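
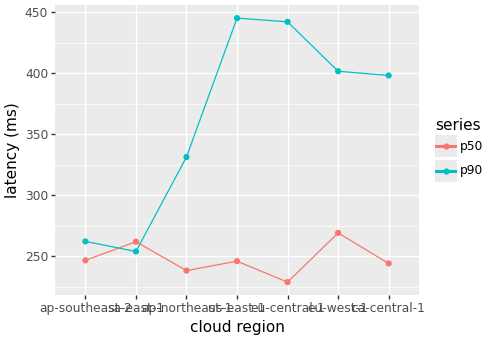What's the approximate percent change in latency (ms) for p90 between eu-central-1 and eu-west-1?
≈ -9.1%

eu-central-1 ≈ 440, eu-west-1 ≈ 400; (400 − 440) / 440 ≈ -9.1%.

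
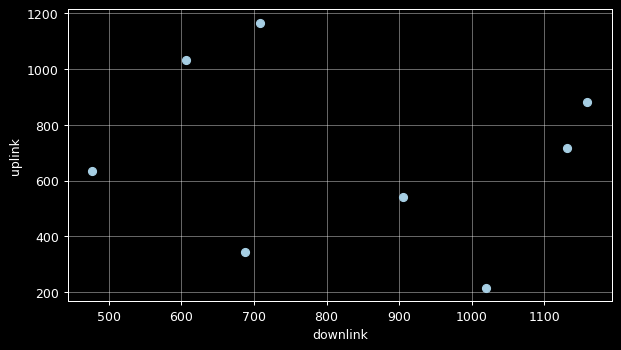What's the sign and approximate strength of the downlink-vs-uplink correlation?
no clear correlation

Points are roughly uncorrelated; weak (|r| ≈ 0.2).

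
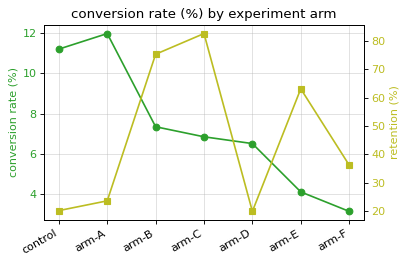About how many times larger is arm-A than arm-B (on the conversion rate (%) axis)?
≈ 1.71×

arm-A ≈ 12, arm-B ≈ 7; 12/7 ≈ 1.71.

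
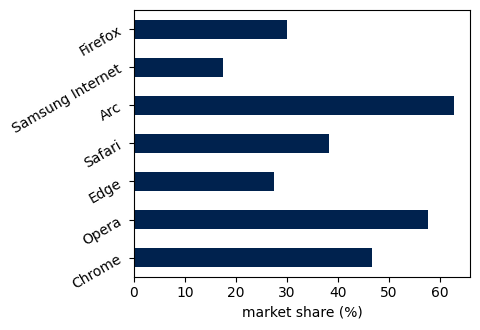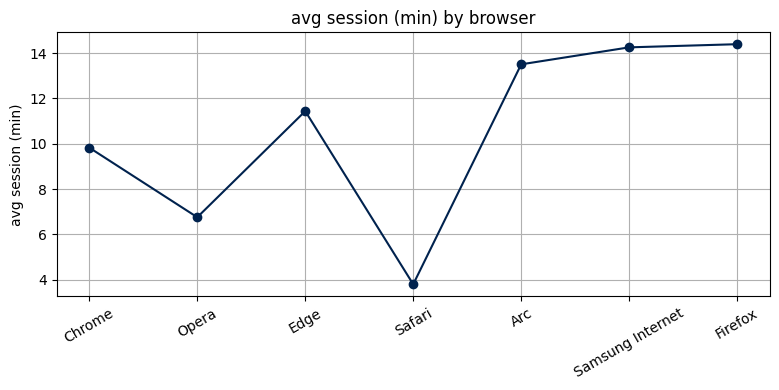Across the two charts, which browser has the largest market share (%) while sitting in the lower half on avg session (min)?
Chart 2 median avg session (min) ≈ 12; below-median browsers: Chrome, Opera, Safari. Among those, Opera has the highest market share (%) (≈ 60).

Opera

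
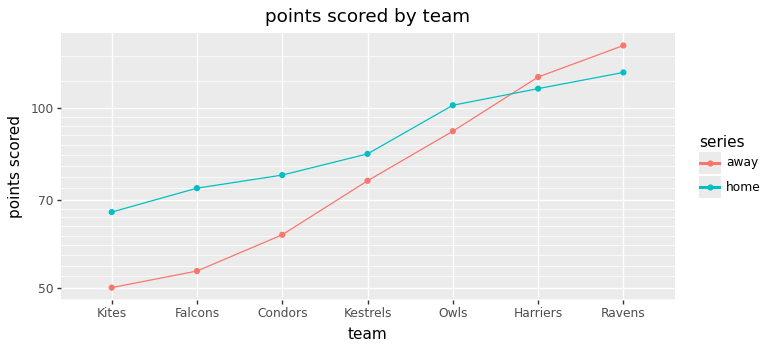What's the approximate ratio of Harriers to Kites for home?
≈ 1.57×

Harriers ≈ 110, Kites ≈ 70; 110/70 ≈ 1.57.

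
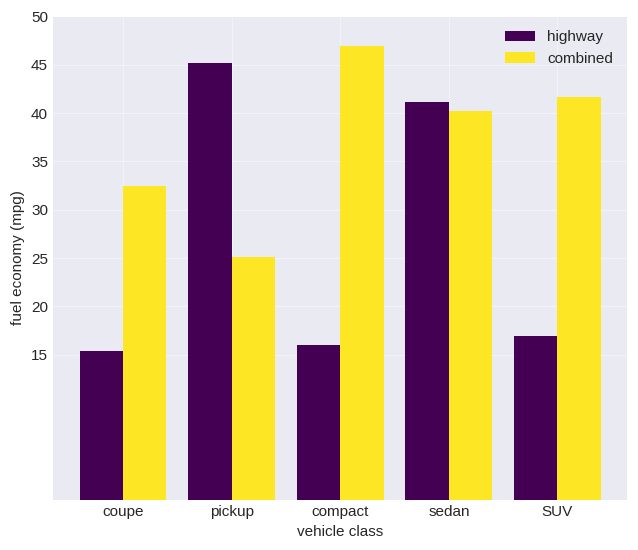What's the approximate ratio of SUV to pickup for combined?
≈ 1.6×

SUV ≈ 40, pickup ≈ 25; 40/25 ≈ 1.6.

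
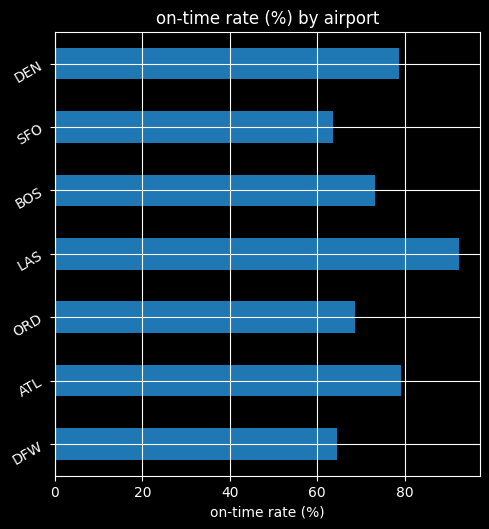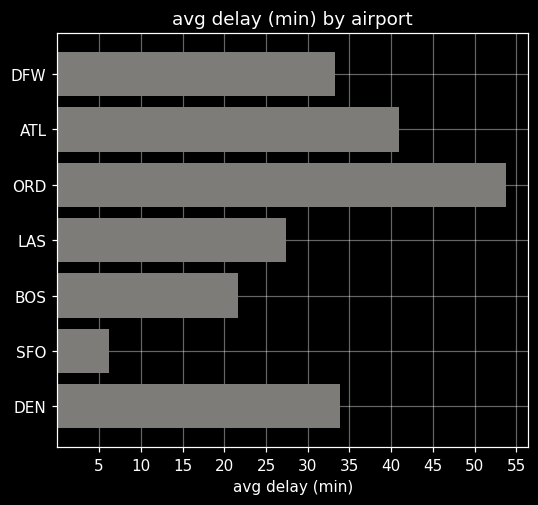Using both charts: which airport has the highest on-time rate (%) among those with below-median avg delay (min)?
Chart 2 median avg delay (min) ≈ 35; below-median airports: LAS, BOS, SFO. Among those, LAS has the highest on-time rate (%) (≈ 90).

LAS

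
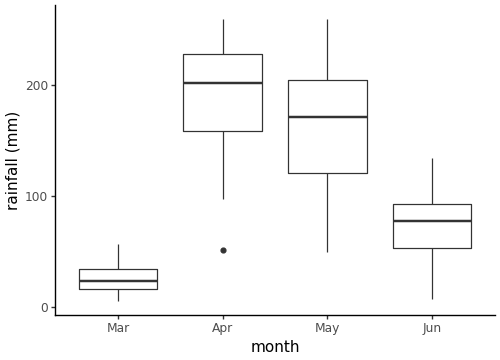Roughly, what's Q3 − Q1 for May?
≈ 80

Q3 ≈ 200, Q1 ≈ 120; IQR ≈ 80.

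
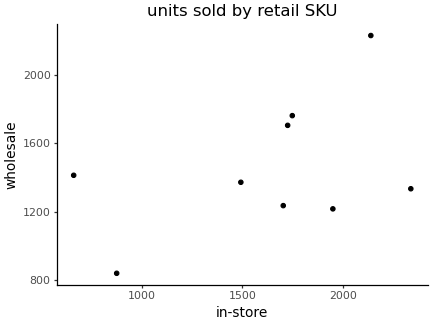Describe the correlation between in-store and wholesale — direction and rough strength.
positive, moderate

Points are positively correlated; moderate (|r| ≈ 0.5).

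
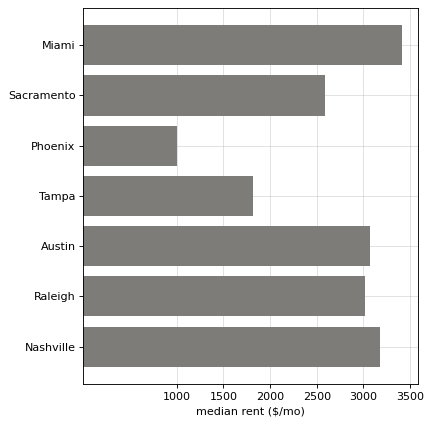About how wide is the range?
Max Miami ≈ 3500, min Phoenix ≈ 1000; range ≈ 2500.

≈ 2500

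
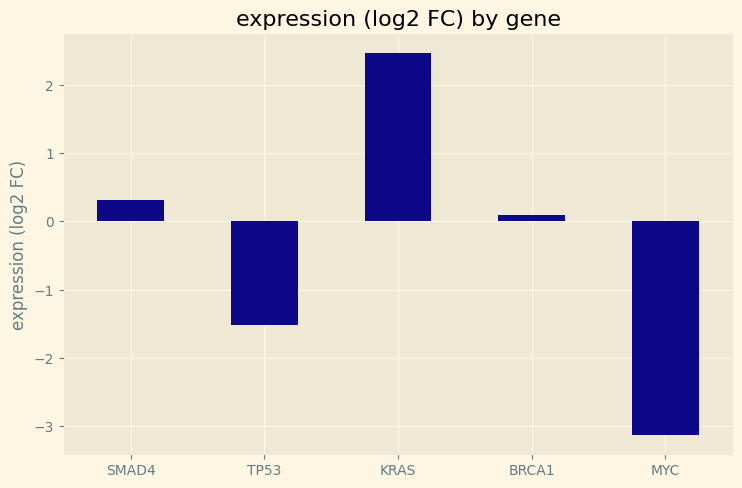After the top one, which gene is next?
SMAD4

Top 3: KRAS ≈ 2.5, SMAD4 ≈ 0.5, BRCA1 ≈ 0.0.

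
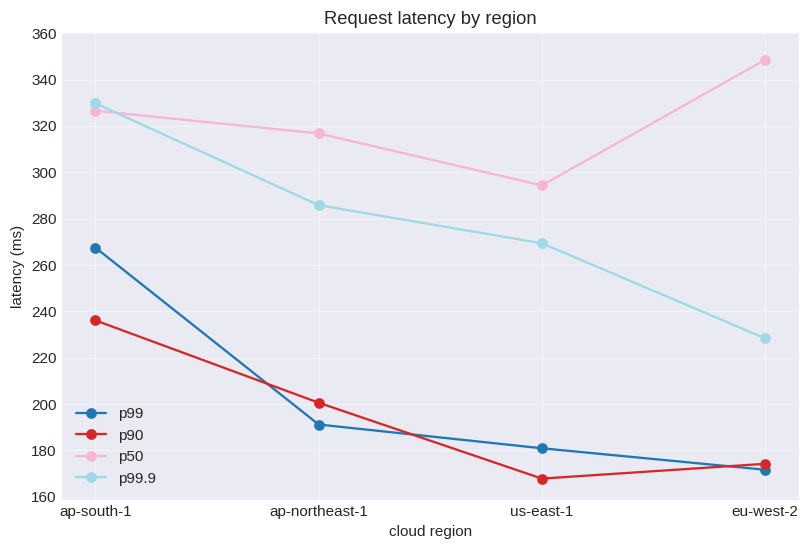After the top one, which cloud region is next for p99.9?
ap-northeast-1

Top 3 for p99.9: ap-south-1 ≈ 320, ap-northeast-1 ≈ 280, us-east-1 ≈ 260.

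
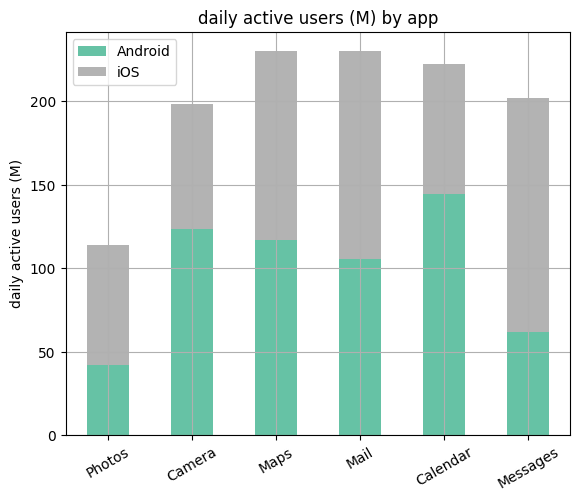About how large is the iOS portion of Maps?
≈ 100

iOS top ≈ 220, bottom ≈ 120; segment ≈ 100.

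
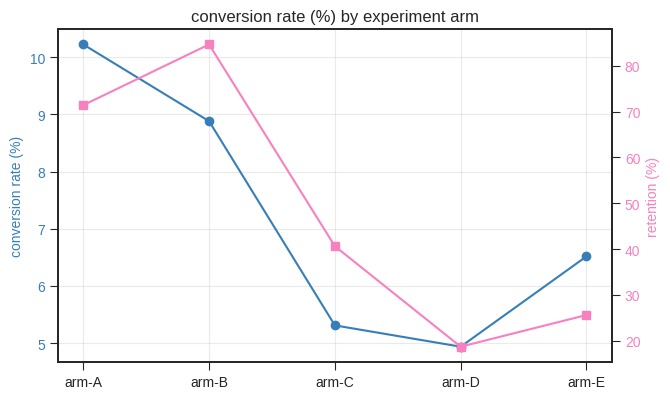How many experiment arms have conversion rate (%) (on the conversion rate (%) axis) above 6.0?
3

Above 6.0: arm-A, arm-B, arm-E.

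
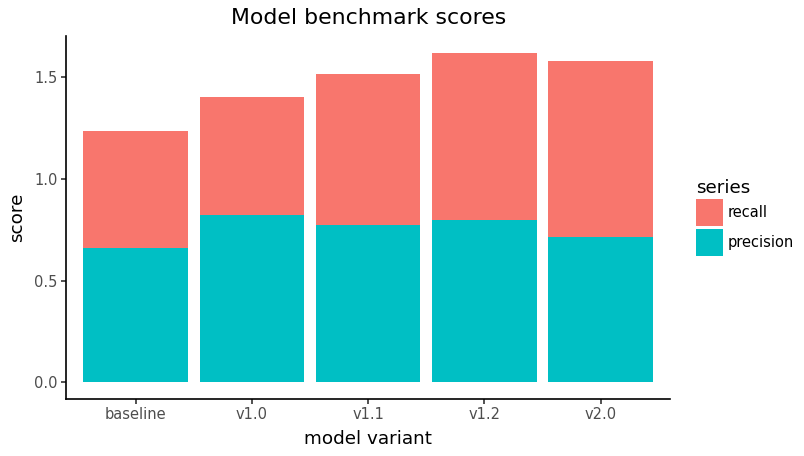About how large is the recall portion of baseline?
recall top ≈ 1.2, bottom ≈ 0.6; segment ≈ 0.6.

≈ 0.6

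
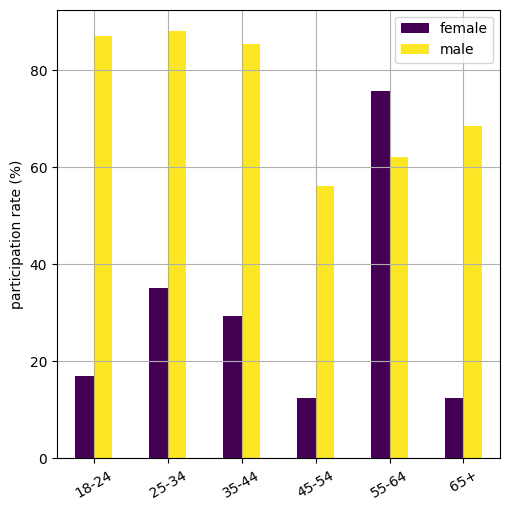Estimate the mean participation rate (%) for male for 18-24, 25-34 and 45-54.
≈ 80

(90 + 90 + 60) / 3 ≈ 80.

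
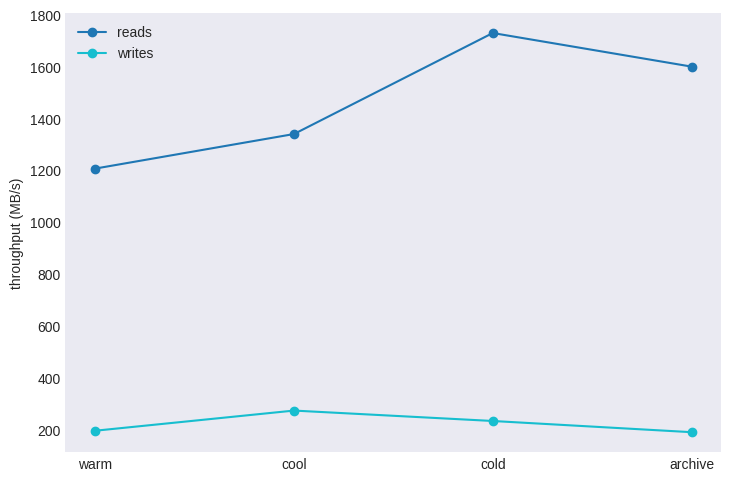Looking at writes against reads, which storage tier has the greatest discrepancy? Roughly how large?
cold: writes ≈ 200, reads ≈ 1800 → gap ≈ 1600. Next-largest (archive) is only ≈ 1400.

cold, ≈ 1600 MB/s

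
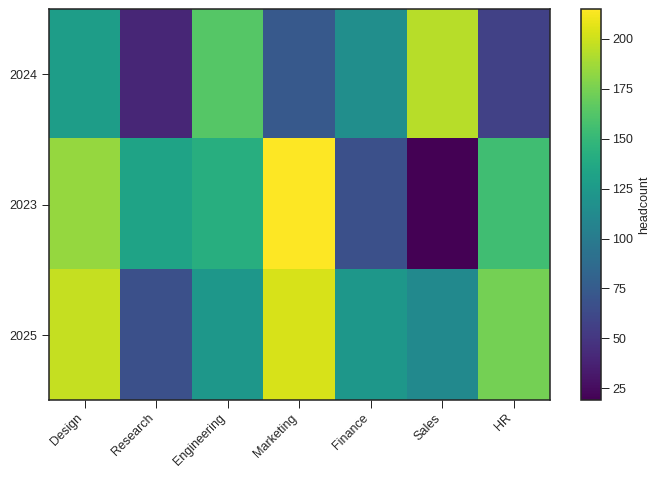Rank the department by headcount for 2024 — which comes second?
Top 3 for 2024: Sales ≈ 200, Engineering ≈ 160, Design ≈ 120.

Engineering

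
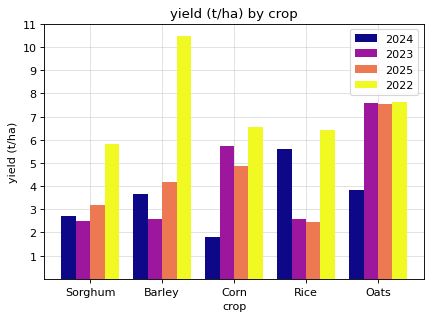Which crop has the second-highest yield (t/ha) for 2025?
Corn

Top 3 for 2025: Oats ≈ 8, Corn ≈ 5, Barley ≈ 4.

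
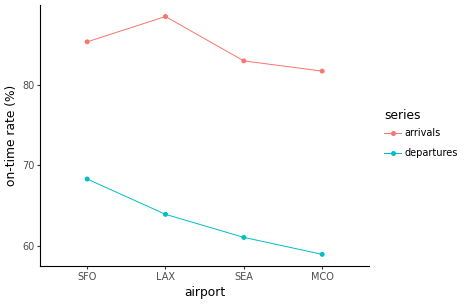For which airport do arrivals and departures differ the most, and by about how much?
LAX: arrivals ≈ 90, departures ≈ 65 → gap ≈ 25. Next-largest (MCO) is only ≈ 20.

LAX, ≈ 25 %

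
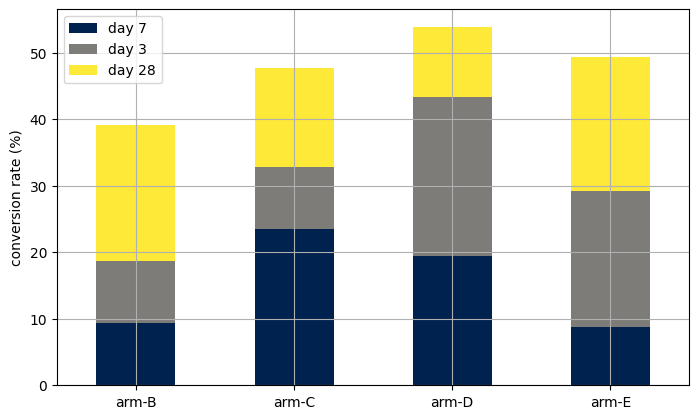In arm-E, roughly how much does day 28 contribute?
≈ 20

day 28 top ≈ 50, bottom ≈ 30; segment ≈ 20.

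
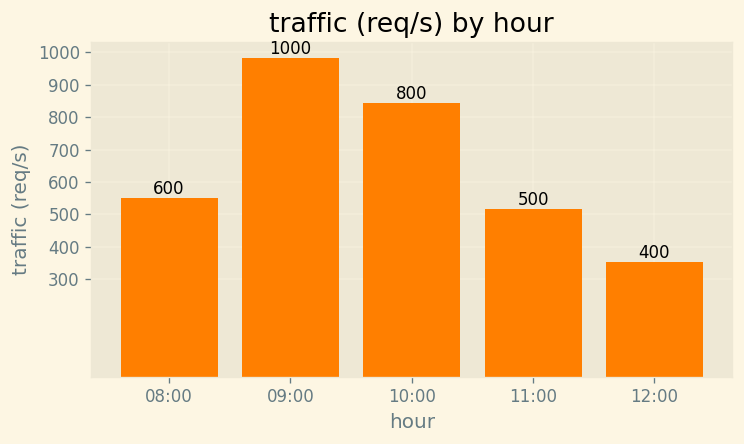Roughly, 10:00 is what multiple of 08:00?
10:00 ≈ 800, 08:00 ≈ 600; 800/600 ≈ 1.33.

≈ 1.33×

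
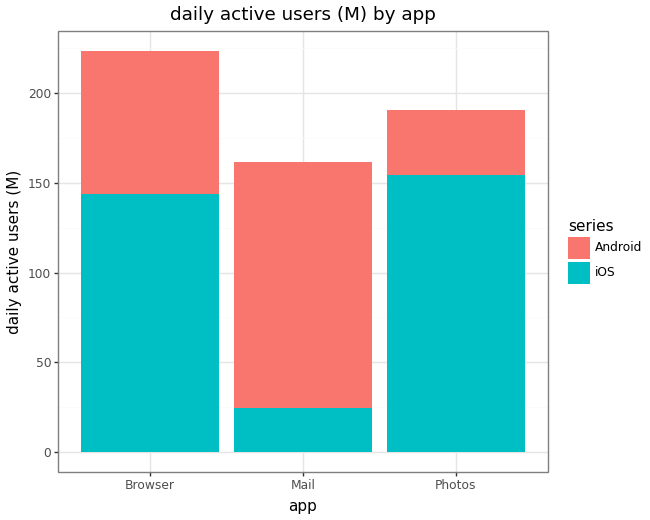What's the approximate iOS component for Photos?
≈ 160

iOS top ≈ 160, bottom ≈ 0; segment ≈ 160.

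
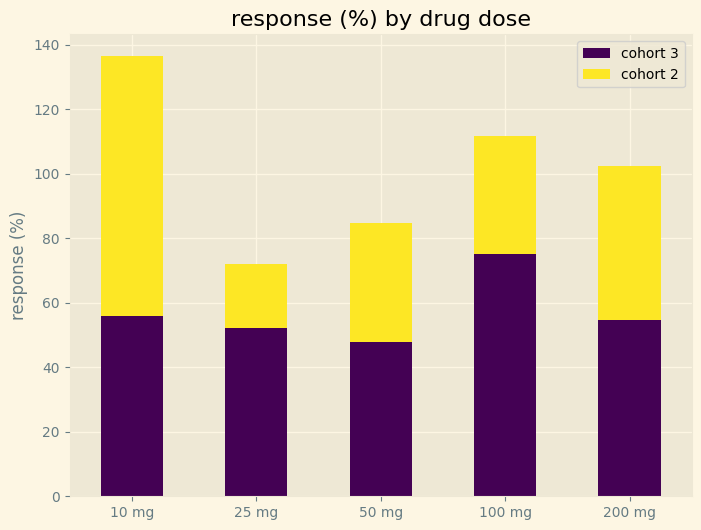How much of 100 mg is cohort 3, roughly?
cohort 3 top ≈ 80, bottom ≈ 0; segment ≈ 80.

≈ 80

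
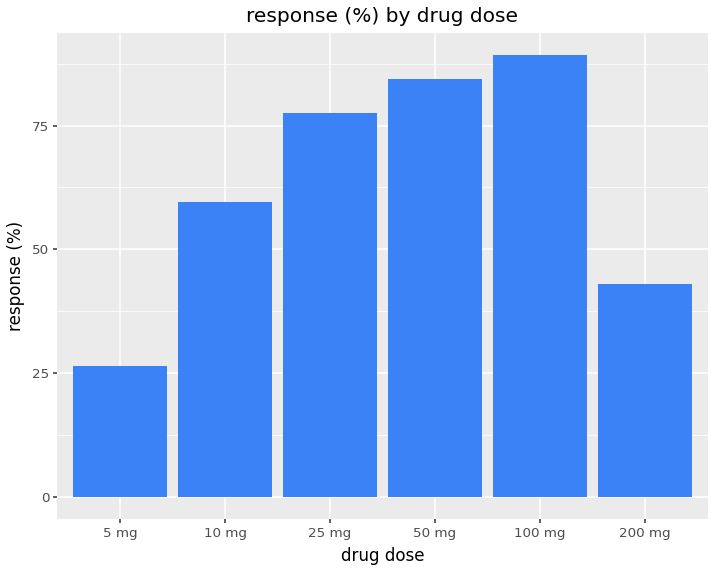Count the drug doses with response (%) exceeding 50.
4

Above 50: 10 mg, 25 mg, 50 mg, 100 mg.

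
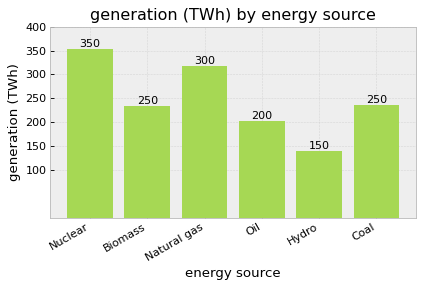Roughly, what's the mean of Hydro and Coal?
≈ 200

(150 + 250) / 2 ≈ 200.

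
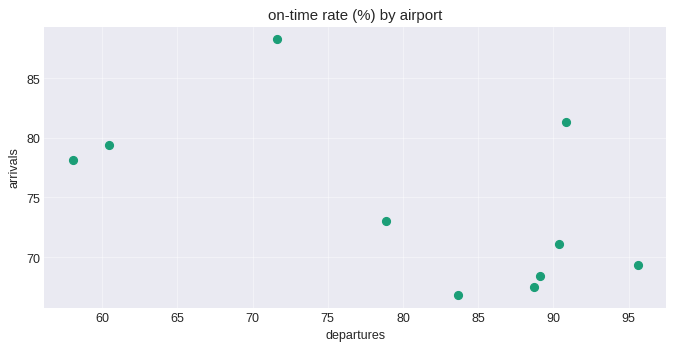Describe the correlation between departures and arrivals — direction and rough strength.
negative, moderate

Points are negatively correlated; moderate (|r| ≈ 0.6).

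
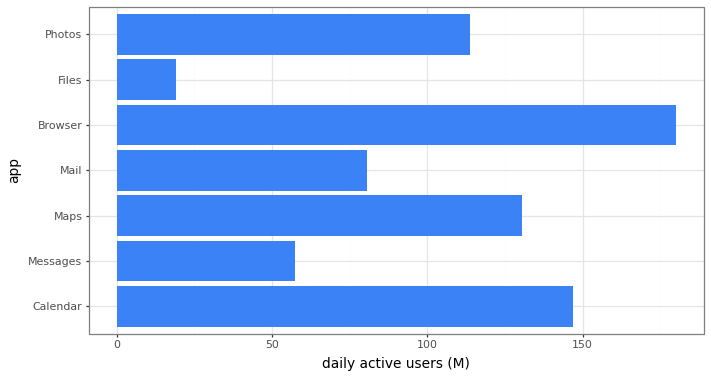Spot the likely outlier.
Files

Files ≈ 20; the rest sit between ≈ 60 and ≈ 180.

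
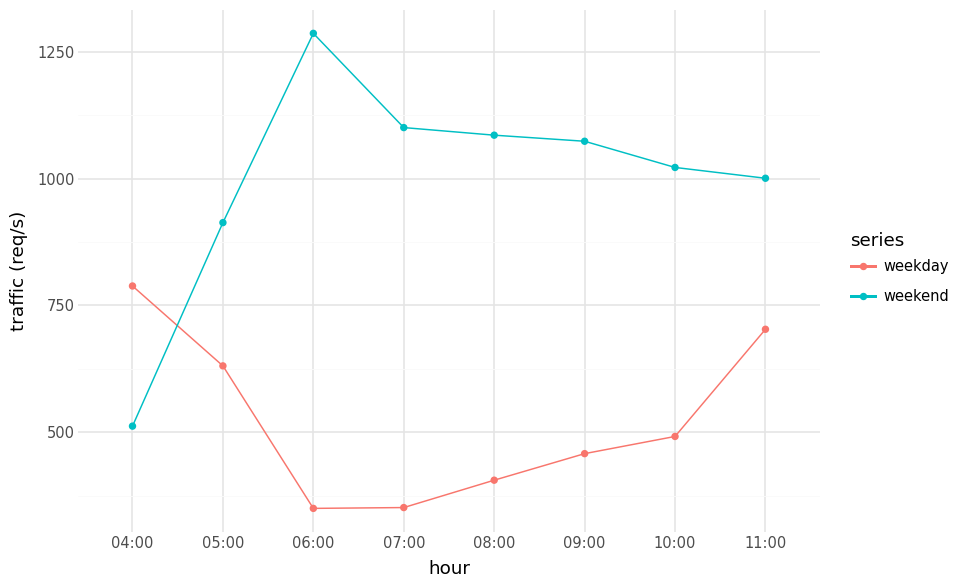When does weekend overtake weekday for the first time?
05:00

04:00: weekend ≈ 500 vs weekday ≈ 800 (not yet); 05:00: weekend ≈ 900 vs weekday ≈ 600 (first crossover).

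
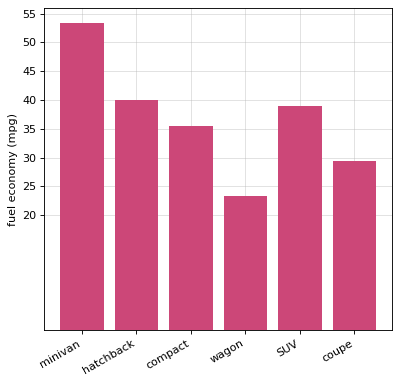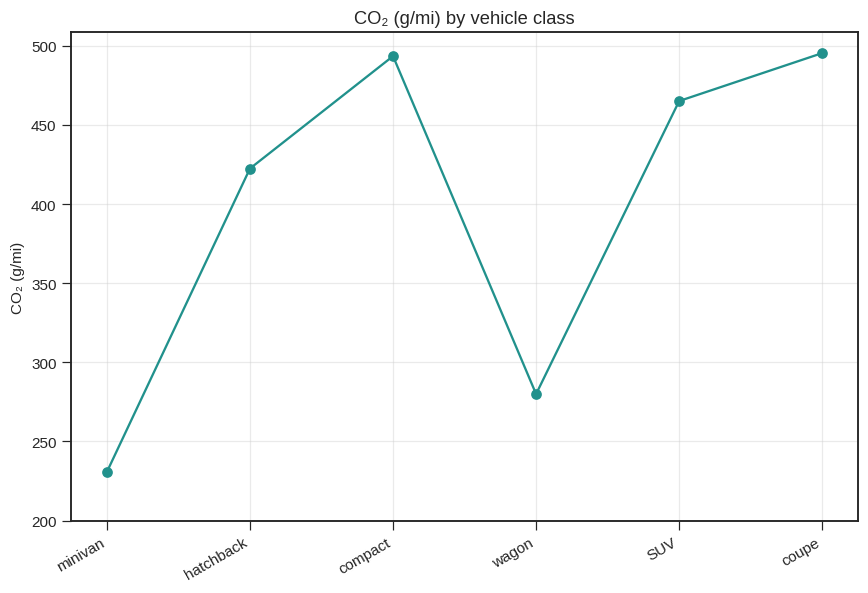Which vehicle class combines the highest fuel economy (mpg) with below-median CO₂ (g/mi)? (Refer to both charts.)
minivan

Chart 2 median CO₂ (g/mi) ≈ 450; below-median vehicle classes: minivan, hatchback, wagon. Among those, minivan has the highest fuel economy (mpg) (≈ 55).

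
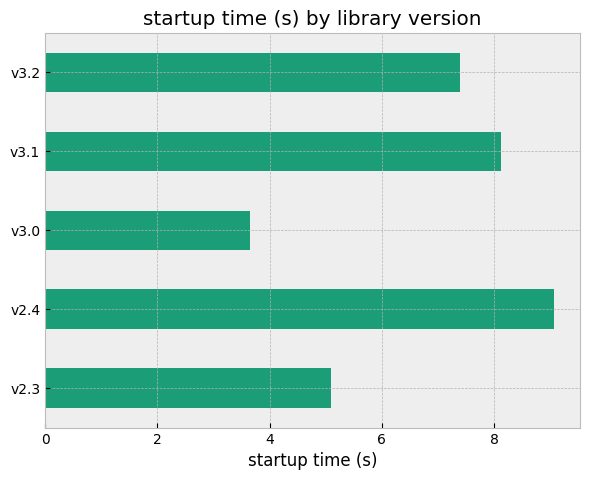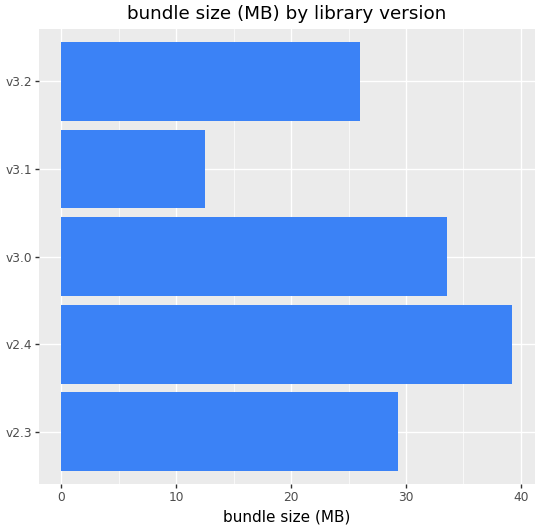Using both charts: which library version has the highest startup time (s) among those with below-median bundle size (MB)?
Chart 2 median bundle size (MB) ≈ 30; below-median library versions: v3.1, v3.2. Among those, v3.1 has the highest startup time (s) (≈ 8).

v3.1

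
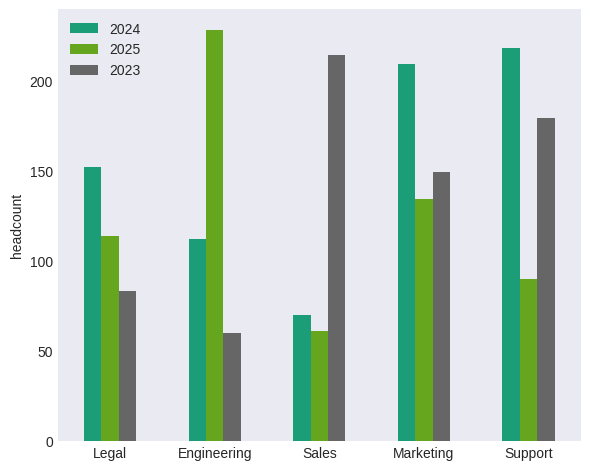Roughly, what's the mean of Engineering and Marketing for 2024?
≈ 160

(120 + 200) / 2 ≈ 160.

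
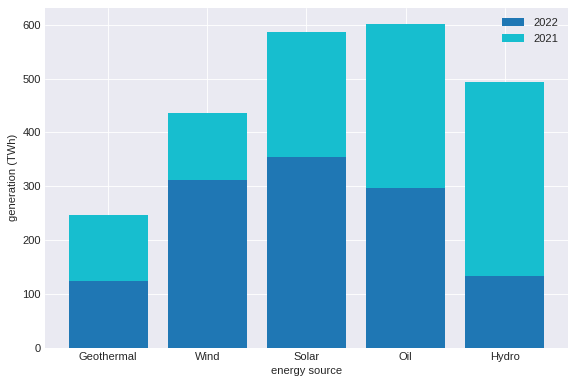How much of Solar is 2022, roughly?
≈ 400

2022 top ≈ 400, bottom ≈ 0; segment ≈ 400.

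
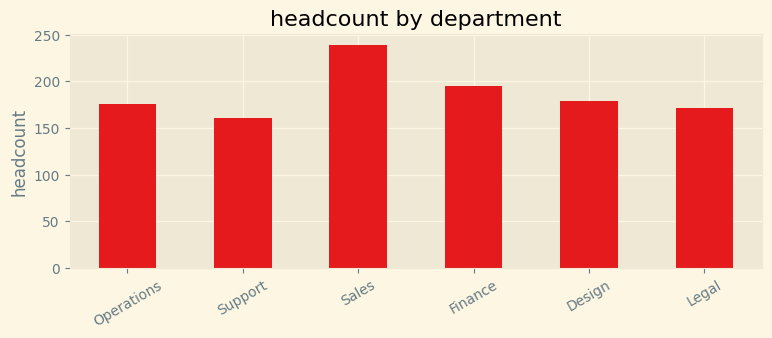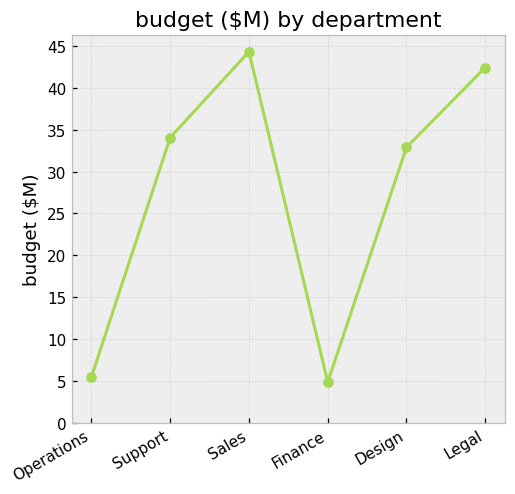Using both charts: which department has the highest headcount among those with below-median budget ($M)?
Chart 2 median budget ($M) ≈ 35; below-median departments: Operations, Finance, Design. Among those, Finance has the highest headcount (≈ 200).

Finance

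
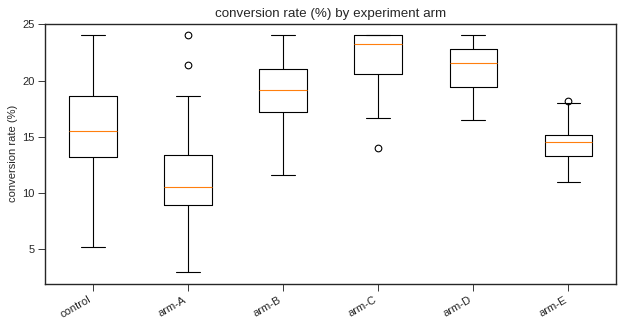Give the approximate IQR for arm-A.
Q3 ≈ 13, Q1 ≈ 9; IQR ≈ 4.

≈ 4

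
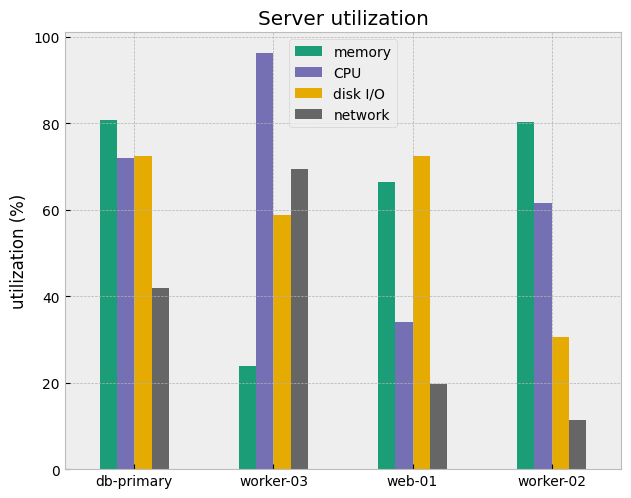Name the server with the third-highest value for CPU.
worker-02

Top 4 for CPU: worker-03 ≈ 100, db-primary ≈ 70, worker-02 ≈ 60, web-01 ≈ 30.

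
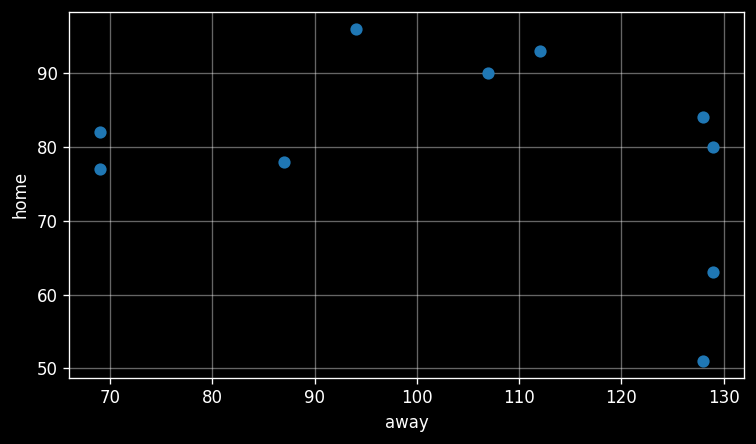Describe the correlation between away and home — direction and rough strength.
Points are negatively correlated; weak (|r| ≈ 0.3).

negative, weak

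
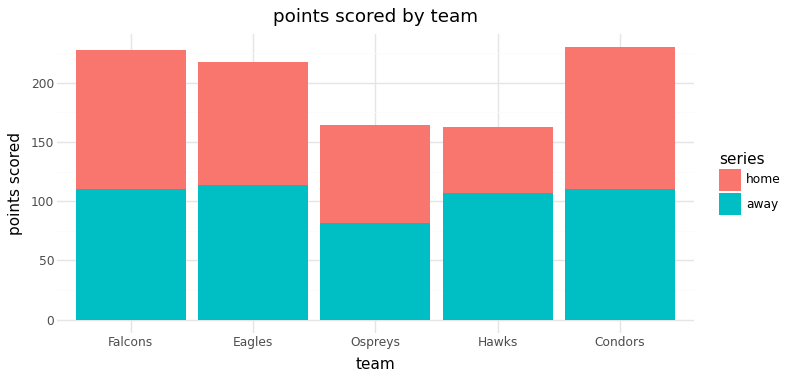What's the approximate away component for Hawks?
≈ 100

away top ≈ 100, bottom ≈ 0; segment ≈ 100.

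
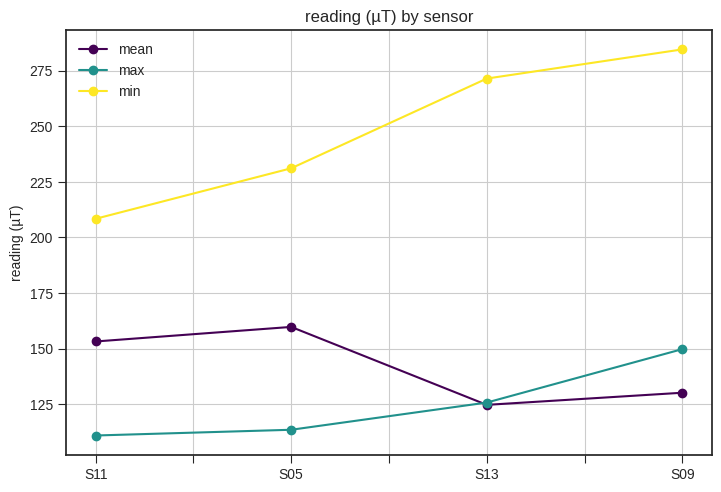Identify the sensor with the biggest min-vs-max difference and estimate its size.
S13, ≈ 160 µT

S13: min ≈ 280, max ≈ 120 → gap ≈ 160. Next-largest (S09) is only ≈ 140.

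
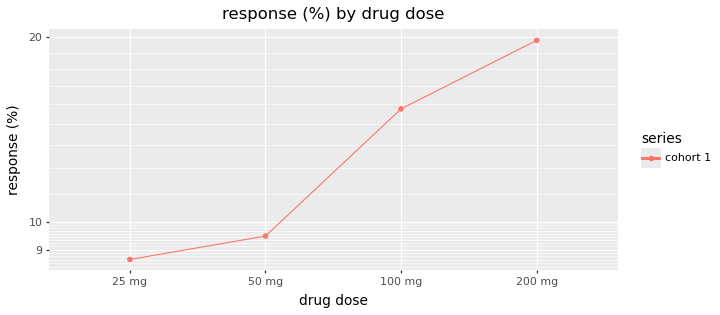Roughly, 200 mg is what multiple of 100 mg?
≈ 1.33×

200 mg ≈ 20, 100 mg ≈ 15; 20/15 ≈ 1.33.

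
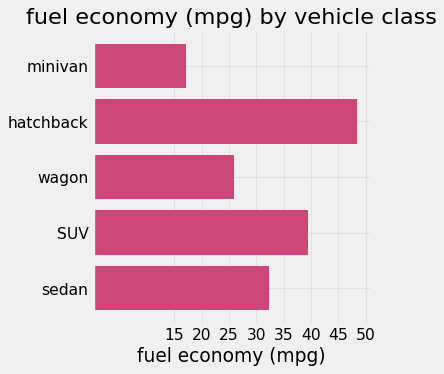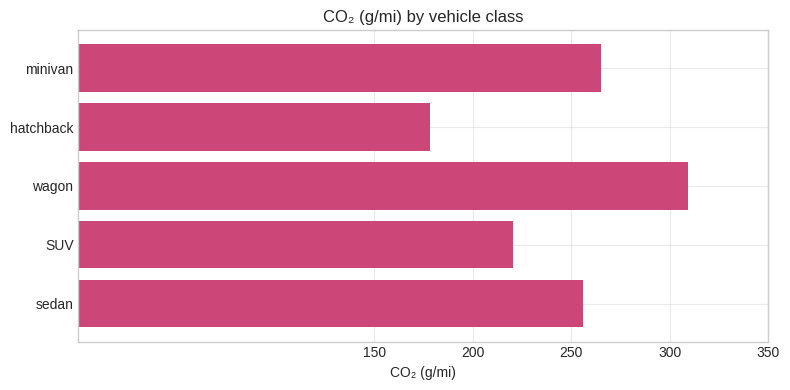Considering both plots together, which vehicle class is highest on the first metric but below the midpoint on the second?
hatchback

Chart 2 median CO₂ (g/mi) ≈ 250; below-median vehicle classes: hatchback, SUV. Among those, hatchback has the highest fuel economy (mpg) (≈ 50).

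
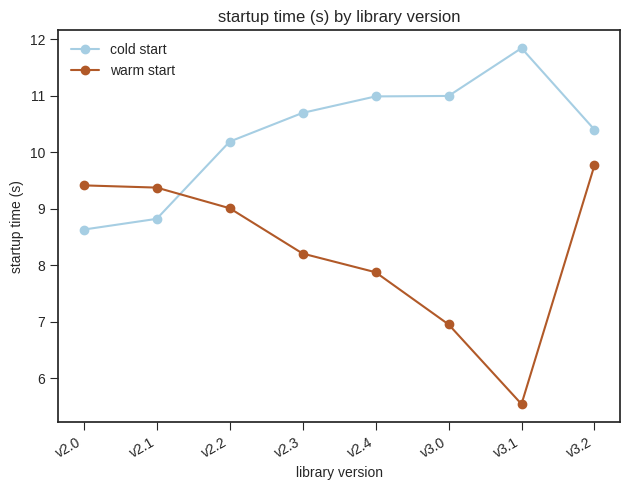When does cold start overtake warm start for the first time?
v2.2

v2.1: cold start ≈ 9 vs warm start ≈ 9 (not yet); v2.2: cold start ≈ 10 vs warm start ≈ 9 (first crossover).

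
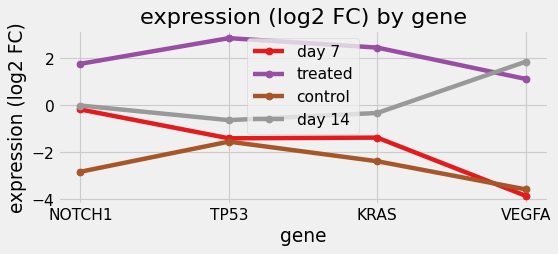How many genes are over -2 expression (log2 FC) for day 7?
3

Above -2: NOTCH1, TP53, KRAS.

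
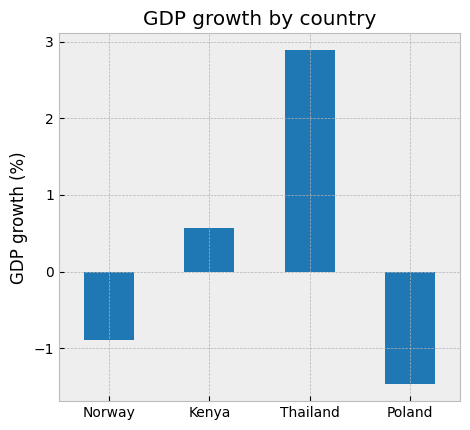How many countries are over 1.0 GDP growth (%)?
1

Above 1.0: Thailand.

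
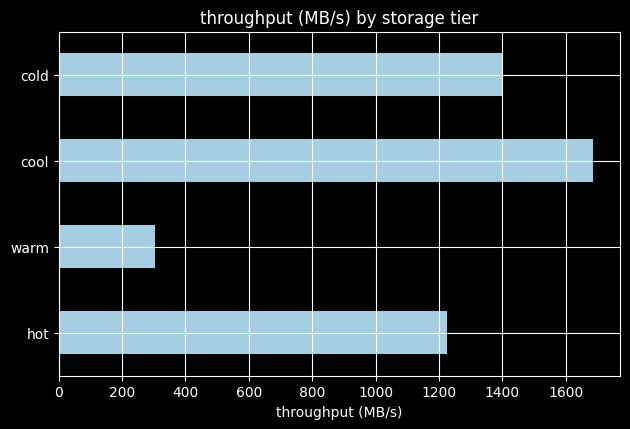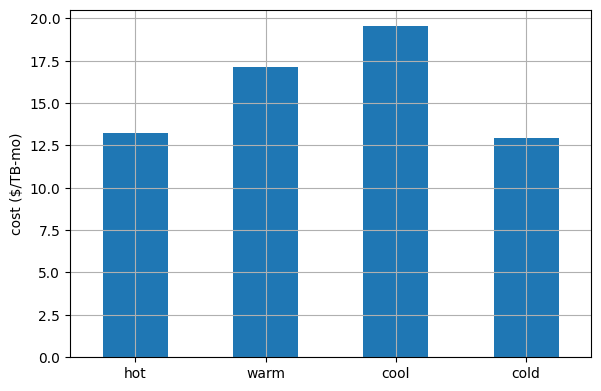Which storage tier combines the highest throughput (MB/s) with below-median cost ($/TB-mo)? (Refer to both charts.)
Chart 2 median cost ($/TB-mo) ≈ 16; below-median storage tiers: hot, cold. Among those, cold has the highest throughput (MB/s) (≈ 1400).

cold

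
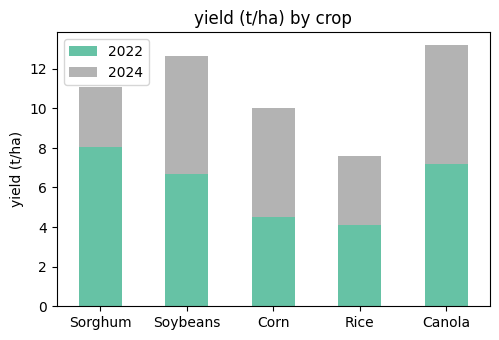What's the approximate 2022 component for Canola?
2022 top ≈ 8, bottom ≈ 0; segment ≈ 8.

≈ 8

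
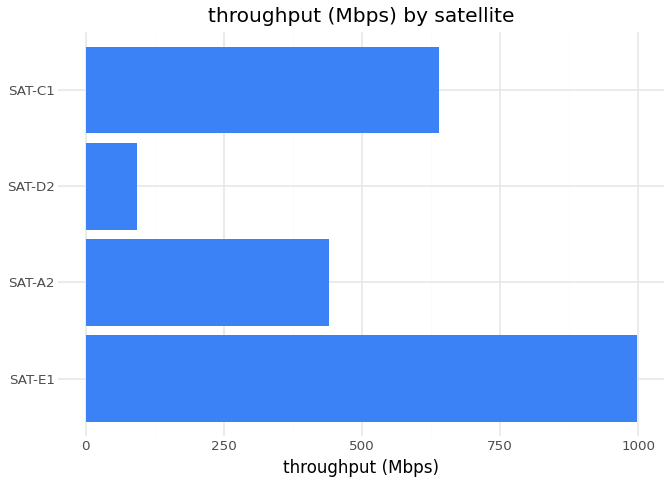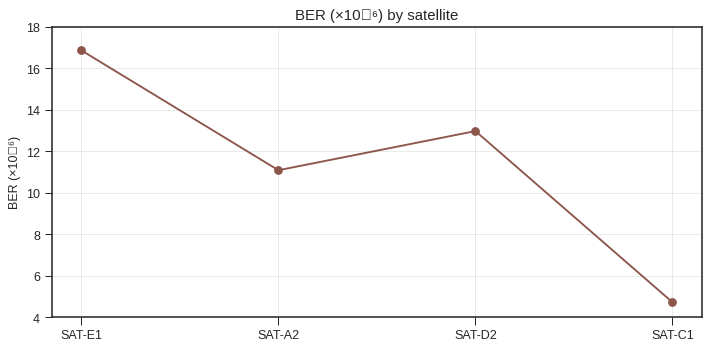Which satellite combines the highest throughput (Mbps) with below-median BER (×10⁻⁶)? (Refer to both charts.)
Chart 2 median BER (×10⁻⁶) ≈ 12; below-median satellites: SAT-A2, SAT-C1. Among those, SAT-C1 has the highest throughput (Mbps) (≈ 600).

SAT-C1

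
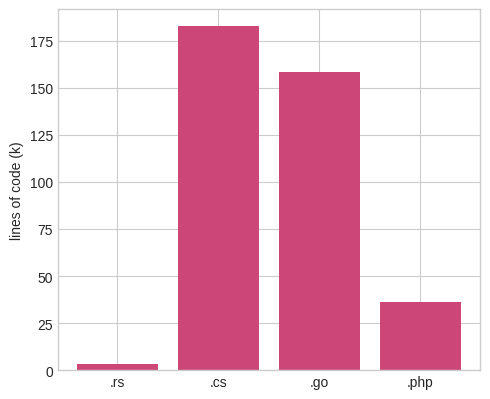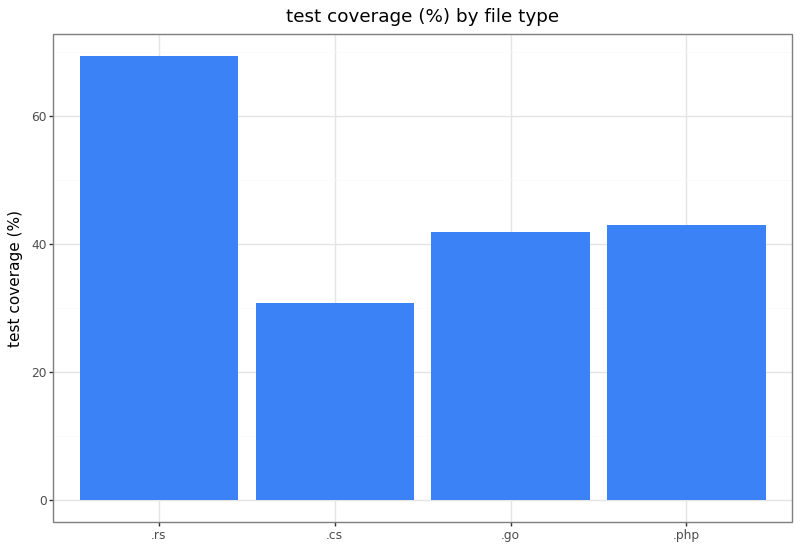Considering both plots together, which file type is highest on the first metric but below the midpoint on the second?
.cs

Chart 2 median test coverage (%) ≈ 40; below-median file types: .cs, .go. Among those, .cs has the highest lines of code (k) (≈ 180).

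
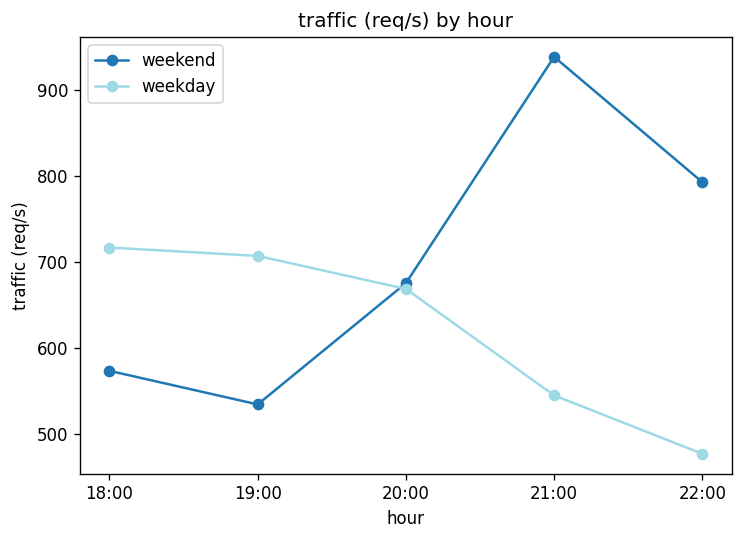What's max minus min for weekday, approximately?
≈ 200

Max 18:00 ≈ 700, min 22:00 ≈ 500; range ≈ 200.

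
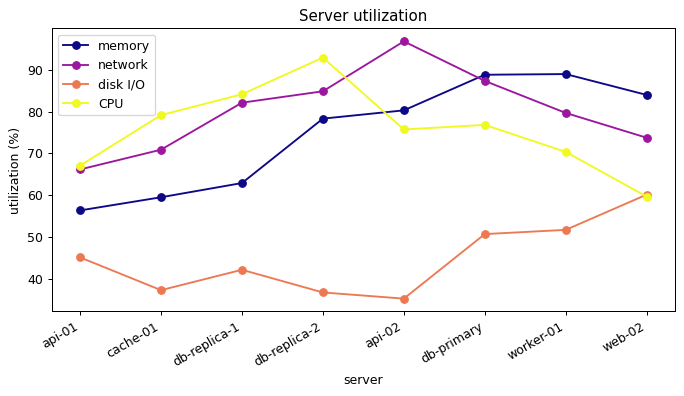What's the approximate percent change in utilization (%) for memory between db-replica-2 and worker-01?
≈ +12.5%

db-replica-2 ≈ 80, worker-01 ≈ 90; (90 − 80) / 80 ≈ +12.5%.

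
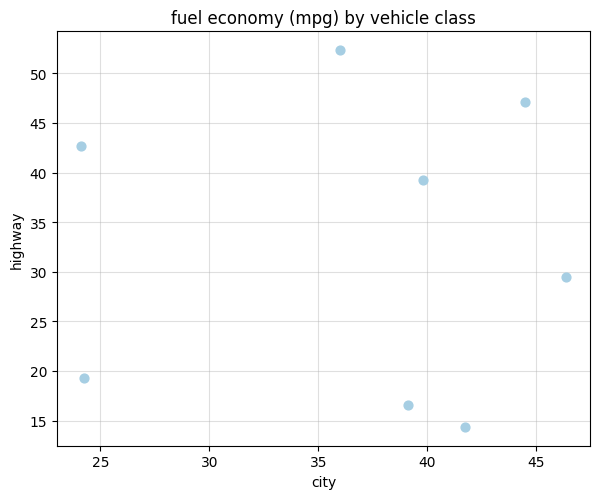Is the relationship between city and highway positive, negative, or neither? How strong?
Points are roughly uncorrelated; weak (|r| ≈ 0.0).

no clear correlation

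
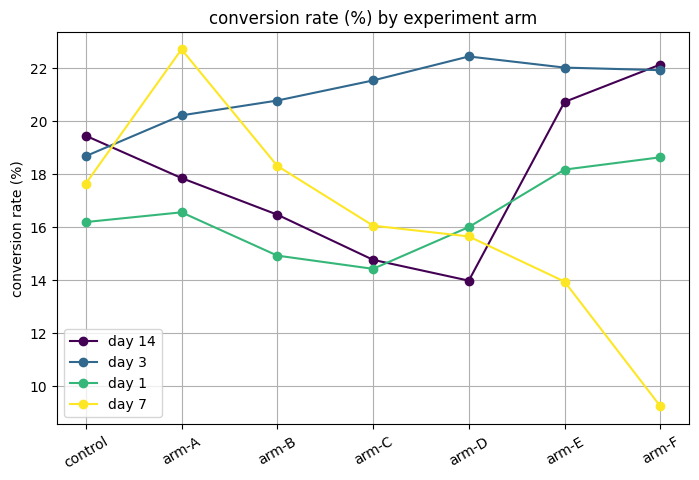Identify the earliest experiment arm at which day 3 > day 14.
arm-A

control: day 3 ≈ 18 vs day 14 ≈ 20 (not yet); arm-A: day 3 ≈ 20 vs day 14 ≈ 18 (first crossover).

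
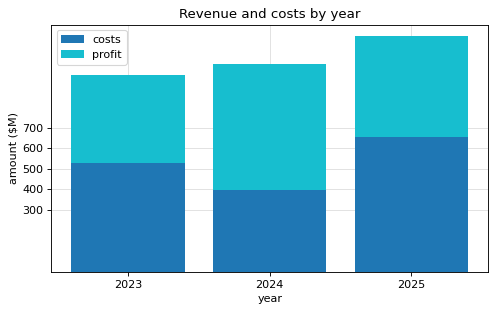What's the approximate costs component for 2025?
≈ 700

costs top ≈ 700, bottom ≈ 0; segment ≈ 700.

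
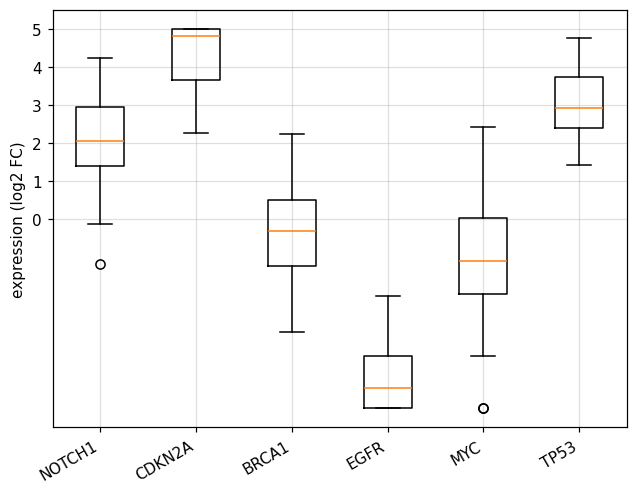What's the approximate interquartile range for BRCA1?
Q3 ≈ 1, Q1 ≈ -1; IQR ≈ 2.

≈ 2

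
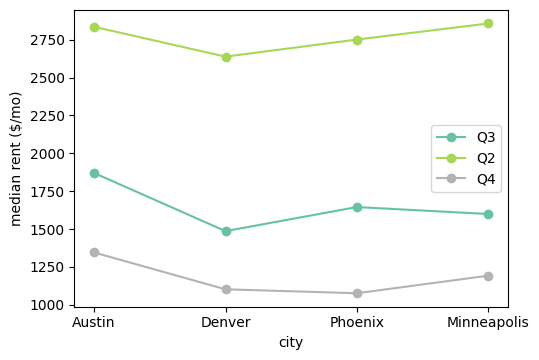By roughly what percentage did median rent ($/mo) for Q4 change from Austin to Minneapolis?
≈ -14.3%

Austin ≈ 1400, Minneapolis ≈ 1200; (1200 − 1400) / 1400 ≈ -14.3%.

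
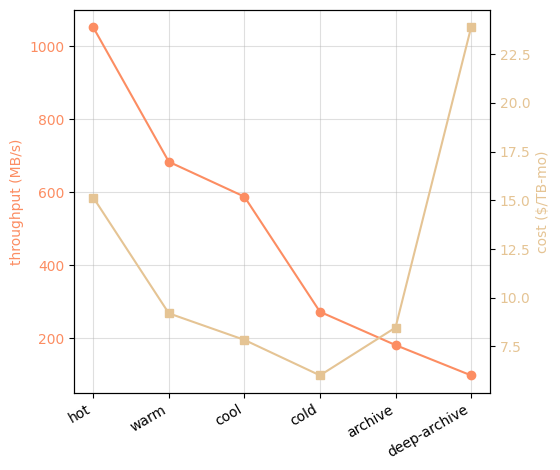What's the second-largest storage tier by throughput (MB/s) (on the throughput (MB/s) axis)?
warm

Top 3 (on the throughput (MB/s) axis): hot ≈ 1100, warm ≈ 700, cool ≈ 600.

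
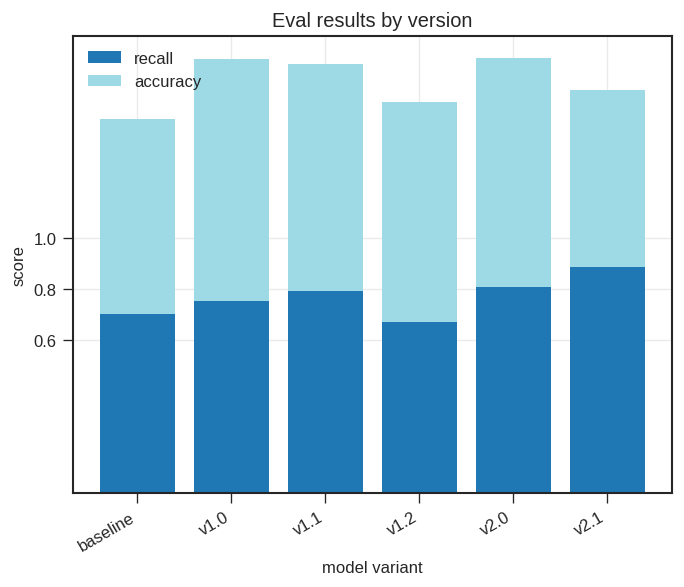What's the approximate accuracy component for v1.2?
accuracy top ≈ 1.6, bottom ≈ 0.6; segment ≈ 1.0.

≈ 1.0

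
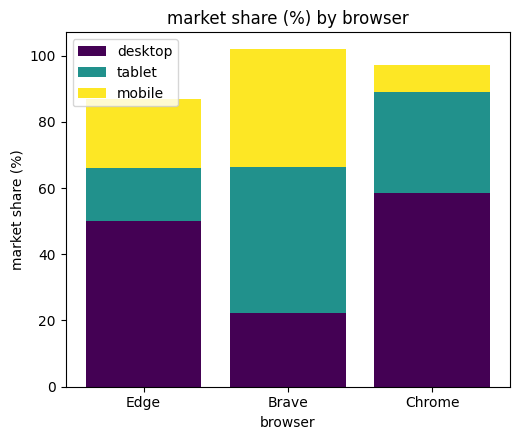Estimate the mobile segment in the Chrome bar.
mobile top ≈ 100, bottom ≈ 90; segment ≈ 10.

≈ 10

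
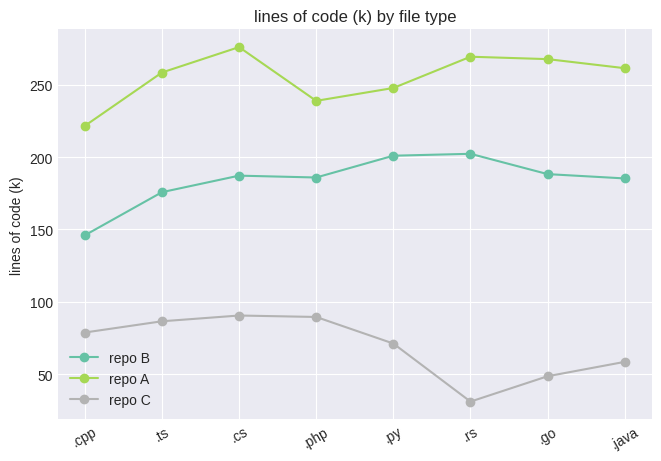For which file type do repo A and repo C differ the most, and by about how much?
.rs, ≈ 250 k

.rs: repo A ≈ 275, repo C ≈ 25 → gap ≈ 250. Next-largest (.go) is only ≈ 225.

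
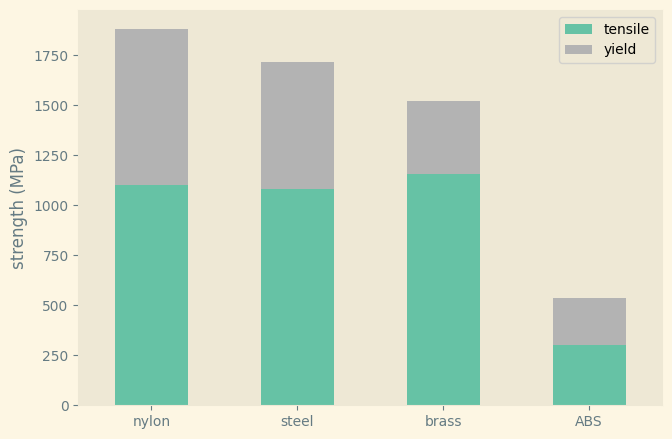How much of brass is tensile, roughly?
≈ 1200

tensile top ≈ 1200, bottom ≈ 0; segment ≈ 1200.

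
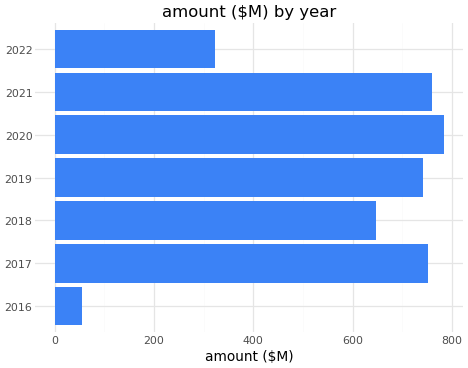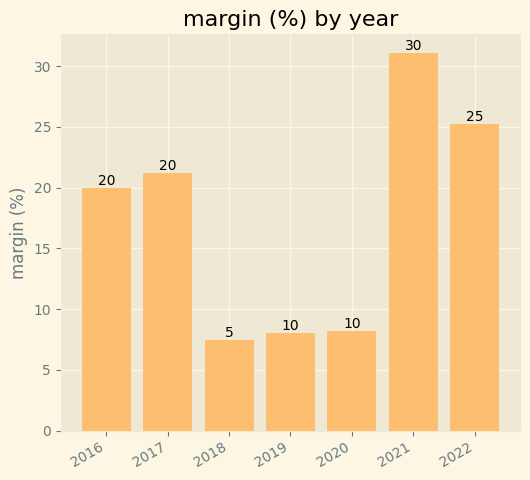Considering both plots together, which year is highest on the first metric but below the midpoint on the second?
2020

Chart 2 median margin (%) ≈ 20; below-median years: 2018, 2019, 2020. Among those, 2020 has the highest amount ($M) (≈ 800).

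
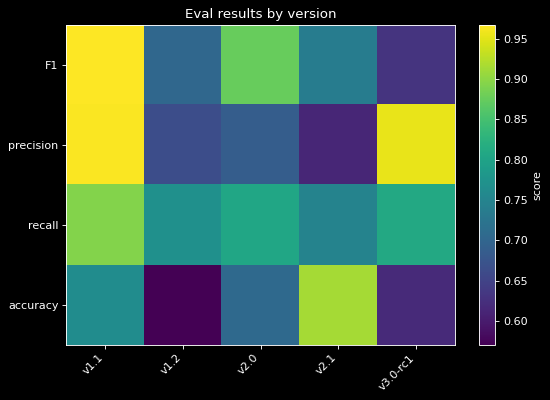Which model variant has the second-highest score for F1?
Top 3 for F1: v1.1 ≈ 0.95, v2.0 ≈ 0.90, v2.1 ≈ 0.75.

v2.0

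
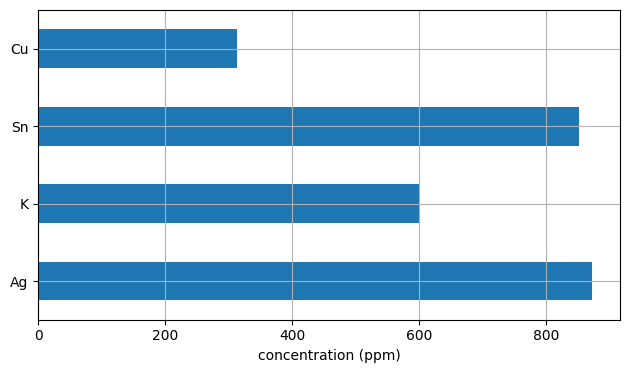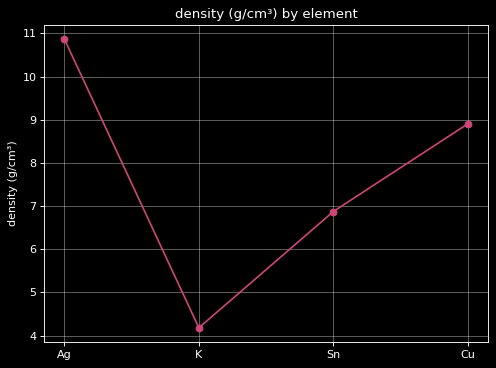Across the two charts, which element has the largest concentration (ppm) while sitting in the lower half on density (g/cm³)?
Sn

Chart 2 median density (g/cm³) ≈ 8; below-median elements: K, Sn. Among those, Sn has the highest concentration (ppm) (≈ 900).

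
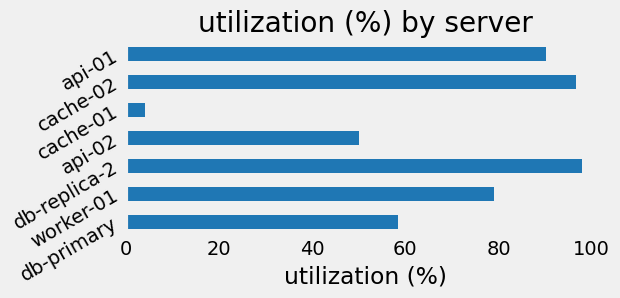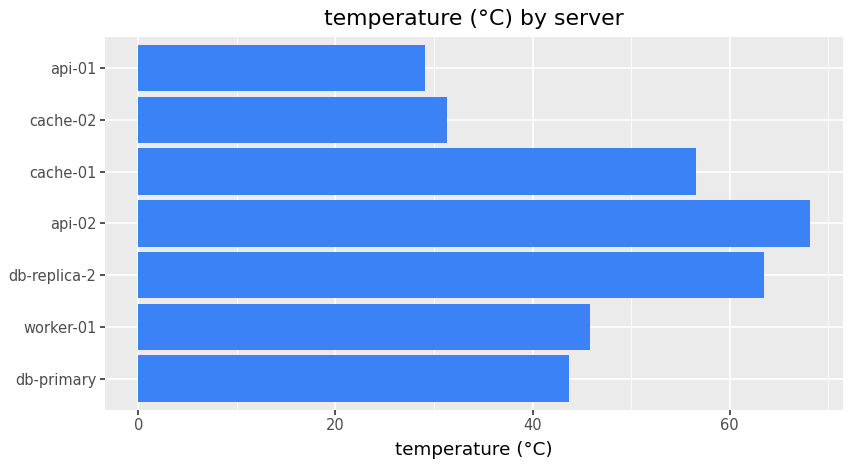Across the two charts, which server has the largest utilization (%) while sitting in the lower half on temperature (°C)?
Chart 2 median temperature (°C) ≈ 50; below-median servers: db-primary, cache-02, api-01. Among those, cache-02 has the highest utilization (%) (≈ 100).

cache-02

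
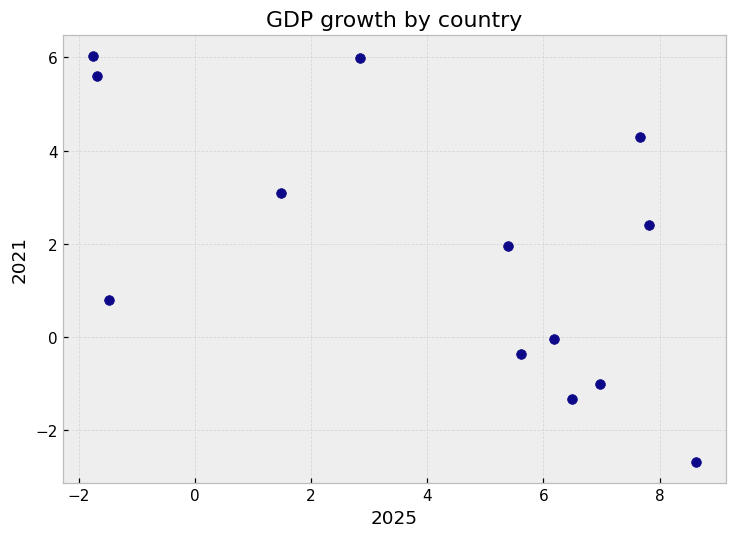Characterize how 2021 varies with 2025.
Points are negatively correlated; moderate (|r| ≈ 0.6).

negative, moderate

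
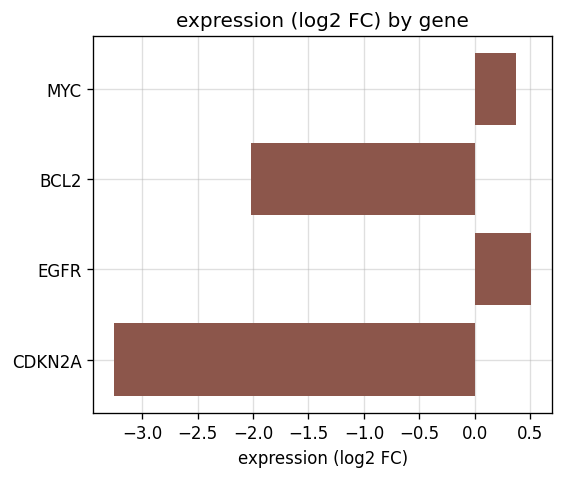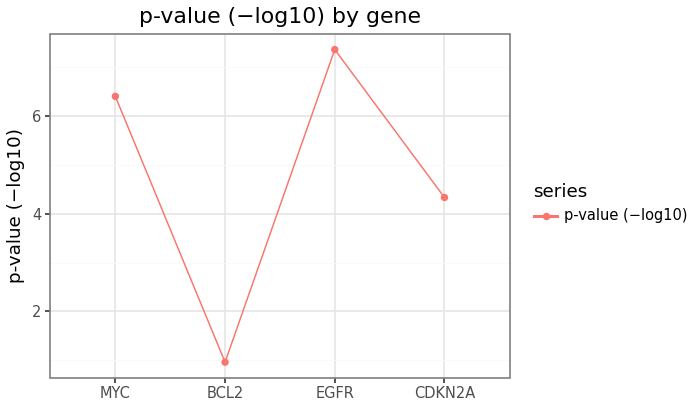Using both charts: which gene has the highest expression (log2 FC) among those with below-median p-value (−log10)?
BCL2

Chart 2 median p-value (−log10) ≈ 5; below-median genes: BCL2, CDKN2A. Among those, BCL2 has the highest expression (log2 FC) (≈ -2).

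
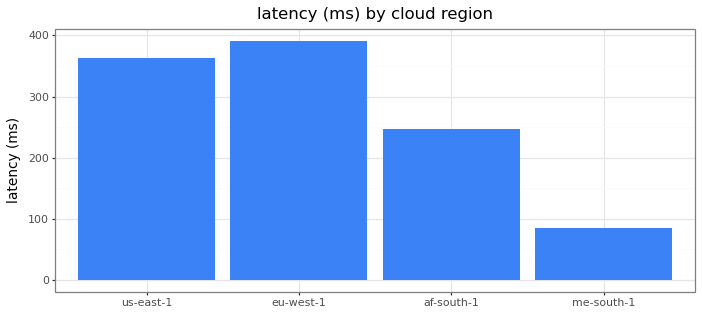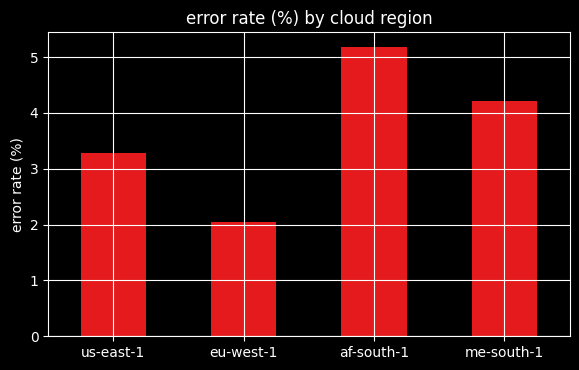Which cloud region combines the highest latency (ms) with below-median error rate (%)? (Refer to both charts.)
Chart 2 median error rate (%) ≈ 3.5; below-median cloud regions: us-east-1, eu-west-1. Among those, eu-west-1 has the highest latency (ms) (≈ 400).

eu-west-1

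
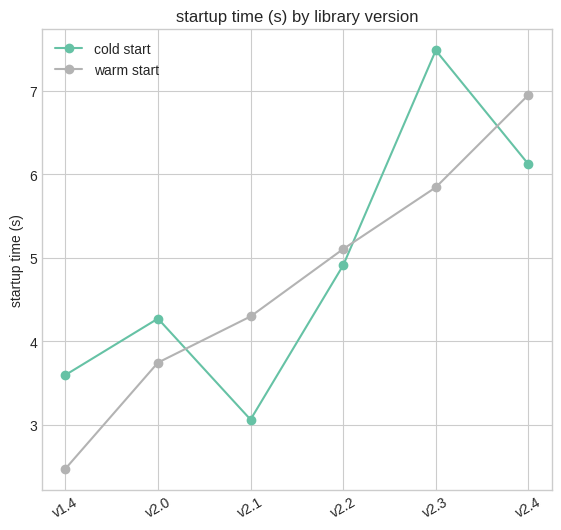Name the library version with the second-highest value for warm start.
v2.3

Top 3 for warm start: v2.4 ≈ 7.0, v2.3 ≈ 6.0, v2.2 ≈ 5.0.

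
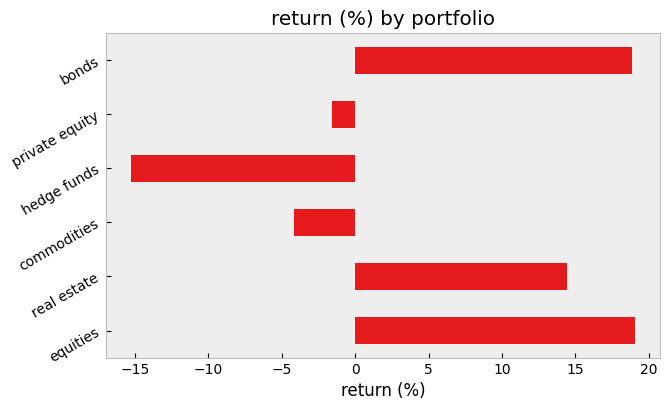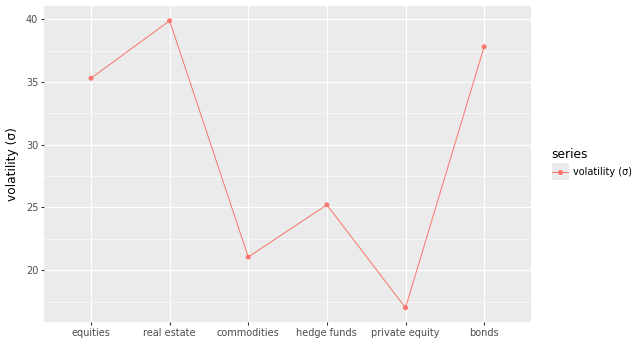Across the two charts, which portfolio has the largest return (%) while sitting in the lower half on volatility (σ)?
Chart 2 median volatility (σ) ≈ 30; below-median portfolios: commodities, hedge funds, private equity. Among those, private equity has the highest return (%) (≈ -2).

private equity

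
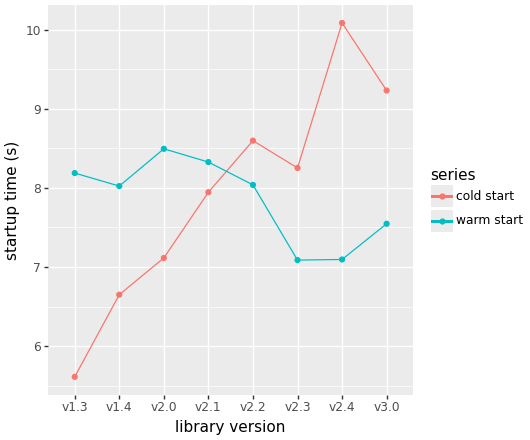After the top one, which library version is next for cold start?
v3.0

Top 3 for cold start: v2.4 ≈ 10.0, v3.0 ≈ 9.0, v2.2 ≈ 8.5.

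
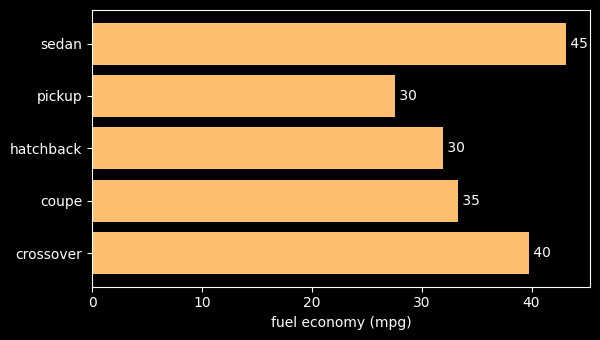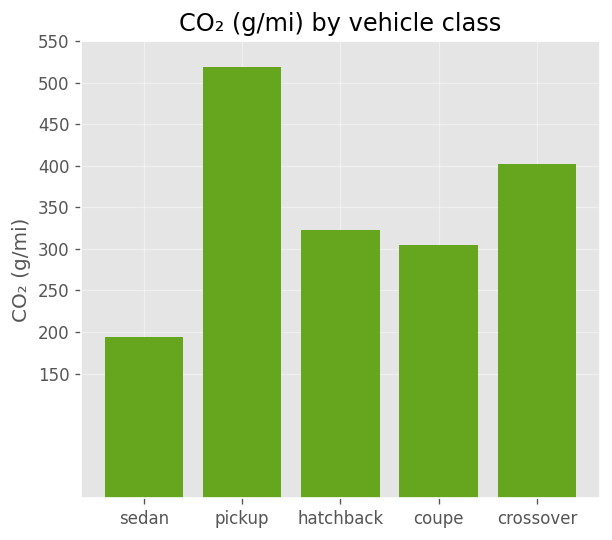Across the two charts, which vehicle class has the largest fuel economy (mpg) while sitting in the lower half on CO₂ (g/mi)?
Chart 2 median CO₂ (g/mi) ≈ 300; below-median vehicle classes: sedan, coupe. Among those, sedan has the highest fuel economy (mpg) (≈ 45).

sedan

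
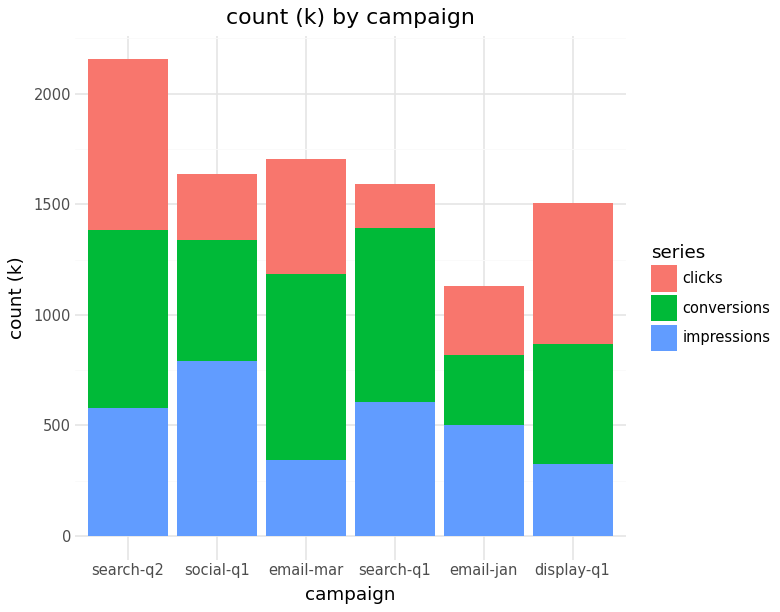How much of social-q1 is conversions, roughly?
conversions top ≈ 1400, bottom ≈ 800; segment ≈ 600.

≈ 600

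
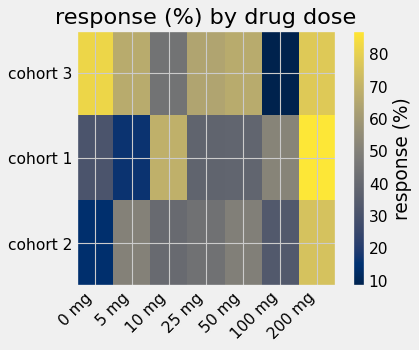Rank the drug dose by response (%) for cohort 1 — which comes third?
Top 4 for cohort 1: 200 mg ≈ 90, 10 mg ≈ 70, 100 mg ≈ 50, 50 mg ≈ 40.

100 mg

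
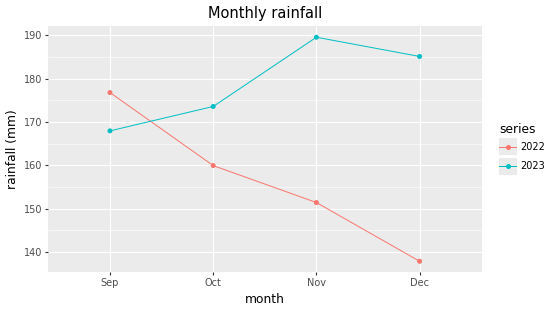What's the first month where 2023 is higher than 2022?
Sep: 2023 ≈ 170 vs 2022 ≈ 175 (not yet); Oct: 2023 ≈ 175 vs 2022 ≈ 160 (first crossover).

Oct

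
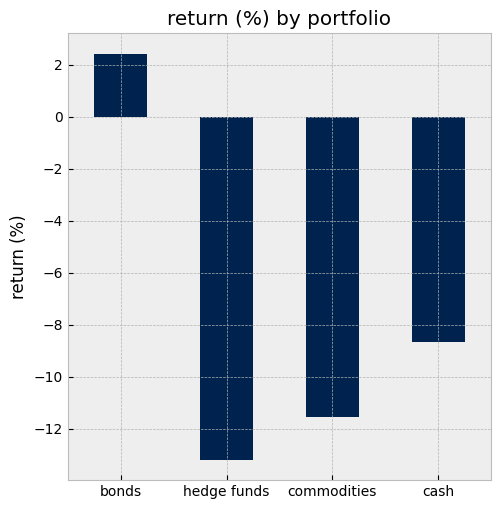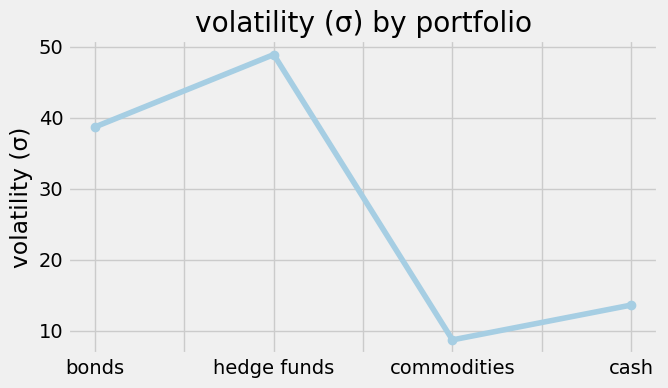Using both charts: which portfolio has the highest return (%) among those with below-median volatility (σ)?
Chart 2 median volatility (σ) ≈ 25; below-median portfolios: commodities, cash. Among those, cash has the highest return (%) (≈ -8.5).

cash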